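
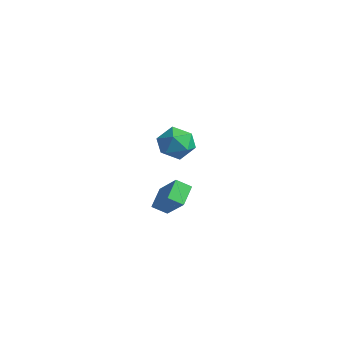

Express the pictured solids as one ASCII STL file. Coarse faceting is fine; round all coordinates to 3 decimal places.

solid 
facet normal -0.840 -0.192 0.507
outer loop
vertex -4.379 3.665 -0.574
vertex -3.896 2.664 -0.153
vertex -3.768 3.683 0.445
endloop
endfacet
facet normal -0.741 0.511 0.435
outer loop
vertex -4.379 3.665 -0.574
vertex -3.768 3.683 0.445
vertex -3.63 4.558 -0.347
endloop
endfacet
facet normal -0.706 0.658 -0.262
outer loop
vertex -4.379 3.665 -0.574
vertex -3.63 4.558 -0.347
vertex -3.673 4.08 -1.434
endloop
endfacet
facet normal -0.783 0.046 -0.620
outer loop
vertex -4.379 3.665 -0.574
vertex -3.673 4.08 -1.434
vertex -3.837 2.91 -1.314
endloop
endfacet
facet normal -0.866 -0.479 -0.145
outer loop
vertex -4.379 3.665 -0.574
vertex -3.837 2.91 -1.314
vertex -3.896 2.664 -0.153
endloop
endfacet
facet normal -0.111 0.676 0.728
outer loop
vertex -3.63 4.558 -0.347
vertex -3.768 3.683 0.445
vertex -2.683 4.11 0.214
endloop
endfacet
facet normal -0.271 -0.462 0.845
outer loop
vertex -3.768 3.683 0.445
vertex -3.896 2.664 -0.153
vertex -2.847 2.94 0.334
endloop
endfacet
facet normal -0.312 -0.926 -0.212
outer loop
vertex -3.896 2.664 -0.153
vertex -3.837 2.91 -1.314
vertex -2.89 2.462 -0.753
endloop
endfacet
facet normal -0.179 -0.075 -0.981
outer loop
vertex -3.837 2.91 -1.314
vertex -3.673 4.08 -1.434
vertex -2.752 3.337 -1.545
endloop
endfacet
facet normal -0.055 0.915 -0.400
outer loop
vertex -3.673 4.08 -1.434
vertex -3.63 4.558 -0.347
vertex -2.624 4.356 -0.947
endloop
endfacet
facet normal 0.783 -0.046 0.620
outer loop
vertex -2.141 3.355 -0.526
vertex -2.683 4.11 0.214
vertex -2.847 2.94 0.334
endloop
endfacet
facet normal 0.706 -0.658 0.262
outer loop
vertex -2.141 3.355 -0.526
vertex -2.847 2.94 0.334
vertex -2.89 2.462 -0.753
endloop
endfacet
facet normal 0.741 -0.511 -0.435
outer loop
vertex -2.141 3.355 -0.526
vertex -2.89 2.462 -0.753
vertex -2.752 3.337 -1.545
endloop
endfacet
facet normal 0.840 0.192 -0.507
outer loop
vertex -2.141 3.355 -0.526
vertex -2.752 3.337 -1.545
vertex -2.624 4.356 -0.947
endloop
endfacet
facet normal 0.866 0.479 0.145
outer loop
vertex -2.141 3.355 -0.526
vertex -2.624 4.356 -0.947
vertex -2.683 4.11 0.214
endloop
endfacet
facet normal 0.179 0.075 0.981
outer loop
vertex -2.847 2.94 0.334
vertex -2.683 4.11 0.214
vertex -3.768 3.683 0.445
endloop
endfacet
facet normal 0.055 -0.915 0.400
outer loop
vertex -2.89 2.462 -0.753
vertex -2.847 2.94 0.334
vertex -3.896 2.664 -0.153
endloop
endfacet
facet normal 0.111 -0.676 -0.728
outer loop
vertex -2.752 3.337 -1.545
vertex -2.89 2.462 -0.753
vertex -3.837 2.91 -1.314
endloop
endfacet
facet normal 0.271 0.462 -0.845
outer loop
vertex -2.624 4.356 -0.947
vertex -2.752 3.337 -1.545
vertex -3.673 4.08 -1.434
endloop
endfacet
facet normal 0.312 0.926 0.212
outer loop
vertex -2.683 4.11 0.214
vertex -2.624 4.356 -0.947
vertex -3.63 4.558 -0.347
endloop
endfacet
facet normal -0.573 -0.629 0.525
outer loop
vertex 3.193 -2.114 1.951
vertex 1.855 -2.018 0.606
vertex 3.738 -3.122 1.337
endloop
endfacet
facet normal 0.704 -0.050 0.708
outer loop
vertex 4.265 -2.542 0.854
vertex 3.193 -2.114 1.951
vertex 3.738 -3.122 1.337
endloop
endfacet
facet normal -0.573 -0.630 0.524
outer loop
vertex 3.738 -3.122 1.337
vertex 1.855 -2.018 0.606
vertex 2.4 -3.025 -0.009
endloop
endfacet
facet normal 0.419 -0.775 -0.473
outer loop
vertex 2.4 -3.025 -0.009
vertex 4.265 -2.542 0.854
vertex 3.738 -3.122 1.337
endloop
endfacet
facet normal -0.420 0.775 0.473
outer loop
vertex 3.193 -2.114 1.951
vertex 2.382 -1.438 0.123
vertex 1.855 -2.018 0.606
endloop
endfacet
facet normal 0.704 -0.051 0.708
outer loop
vertex 3.72 -1.535 1.469
vertex 3.193 -2.114 1.951
vertex 4.265 -2.542 0.854
endloop
endfacet
facet normal -0.419 0.775 0.473
outer loop
vertex 3.72 -1.535 1.469
vertex 2.382 -1.438 0.123
vertex 3.193 -2.114 1.951
endloop
endfacet
facet normal -0.705 0.051 -0.708
outer loop
vertex 1.855 -2.018 0.606
vertex 2.382 -1.438 0.123
vertex 2.4 -3.025 -0.009
endloop
endfacet
facet normal 0.419 -0.775 -0.473
outer loop
vertex 2.927 -2.446 -0.491
vertex 4.265 -2.542 0.854
vertex 2.4 -3.025 -0.009
endloop
endfacet
facet normal -0.704 0.051 -0.708
outer loop
vertex 2.4 -3.025 -0.009
vertex 2.382 -1.438 0.123
vertex 2.927 -2.446 -0.491
endloop
endfacet
facet normal 0.572 0.630 -0.525
outer loop
vertex 2.927 -2.446 -0.491
vertex 3.72 -1.535 1.469
vertex 4.265 -2.542 0.854
endloop
endfacet
facet normal 0.573 0.629 -0.525
outer loop
vertex 2.382 -1.438 0.123
vertex 3.72 -1.535 1.469
vertex 2.927 -2.446 -0.491
endloop
endfacet

endsolid


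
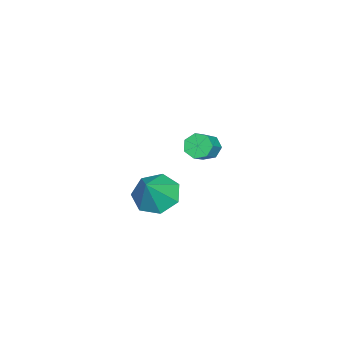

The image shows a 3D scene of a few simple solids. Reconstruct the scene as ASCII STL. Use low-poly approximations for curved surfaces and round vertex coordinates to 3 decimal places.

solid 
facet normal -0.628 0.044 -0.777
outer loop
vertex 3.709 1.639 -2.645
vertex 2.965 2.107 -2.017
vertex 3.734 2.576 -2.612
endloop
endfacet
facet normal 0.989 -0.021 -0.144
outer loop
vertex 3.709 1.639 -2.645
vertex 3.734 2.576 -2.612
vertex 3.995 2.033 -0.743
endloop
endfacet
facet normal -0.628 0.045 -0.777
outer loop
vertex 3.734 2.576 -2.612
vertex 2.965 2.107 -2.017
vertex 3.181 3.159 -2.131
endloop
endfacet
facet normal 0.756 0.649 0.083
outer loop
vertex 3.734 2.576 -2.612
vertex 3.181 3.159 -2.131
vertex 3.995 2.033 -0.743
endloop
endfacet
facet normal -0.628 0.045 -0.777
outer loop
vertex 3.181 3.159 -2.131
vertex 2.965 2.107 -2.017
vertex 2.464 2.95 -1.564
endloop
endfacet
facet normal 0.195 0.814 0.547
outer loop
vertex 3.181 3.159 -2.131
vertex 2.464 2.95 -1.564
vertex 3.995 2.033 -0.743
endloop
endfacet
facet normal -0.628 0.044 -0.777
outer loop
vertex 2.464 2.95 -1.564
vertex 2.965 2.107 -2.017
vertex 2.125 2.106 -1.338
endloop
endfacet
facet normal -0.272 0.349 0.897
outer loop
vertex 2.464 2.95 -1.564
vertex 2.125 2.106 -1.338
vertex 3.995 2.033 -0.743
endloop
endfacet
facet normal -0.628 0.044 -0.777
outer loop
vertex 2.125 2.106 -1.338
vertex 2.965 2.107 -2.017
vertex 2.418 1.262 -1.623
endloop
endfacet
facet normal -0.292 -0.396 0.871
outer loop
vertex 2.125 2.106 -1.338
vertex 2.418 1.262 -1.623
vertex 3.995 2.033 -0.743
endloop
endfacet
facet normal -0.628 0.044 -0.777
outer loop
vertex 2.418 1.262 -1.623
vertex 2.965 2.107 -2.017
vertex 3.123 1.055 -2.205
endloop
endfacet
facet normal 0.149 -0.861 0.487
outer loop
vertex 2.418 1.262 -1.623
vertex 3.123 1.055 -2.205
vertex 3.995 2.033 -0.743
endloop
endfacet
facet normal -0.628 0.045 -0.777
outer loop
vertex 3.123 1.055 -2.205
vertex 2.965 2.107 -2.017
vertex 3.709 1.639 -2.645
endloop
endfacet
facet normal 0.719 -0.694 0.036
outer loop
vertex 3.123 1.055 -2.205
vertex 3.709 1.639 -2.645
vertex 3.995 2.033 -0.743
endloop
endfacet
facet normal -0.811 0.093 -0.578
outer loop
vertex -2.357 2.409 -3.342
vertex -2.759 2.454 -2.771
vertex -2.446 2.97 -3.127
endloop
endfacet
facet normal 0.566 0.372 -0.736
outer loop
vertex -2.357 2.409 -3.342
vertex -2.446 2.97 -3.127
vertex -1.4 2.3 -2.661
endloop
endfacet
facet normal 0.566 0.373 -0.735
outer loop
vertex -1.4 2.3 -2.661
vertex -2.446 2.97 -3.127
vertex -1.489 2.861 -2.445
endloop
endfacet
facet normal 0.812 -0.093 0.577
outer loop
vertex -1.4 2.3 -2.661
vertex -1.489 2.861 -2.445
vertex -1.801 2.346 -2.089
endloop
endfacet
facet normal -0.811 0.093 -0.578
outer loop
vertex -2.446 2.97 -3.127
vertex -2.759 2.454 -2.771
vertex -2.771 3.143 -2.643
endloop
endfacet
facet normal 0.238 0.954 -0.181
outer loop
vertex -2.446 2.97 -3.127
vertex -2.771 3.143 -2.643
vertex -1.489 2.861 -2.445
endloop
endfacet
facet normal 0.238 0.954 -0.182
outer loop
vertex -1.489 2.861 -2.445
vertex -2.771 3.143 -2.643
vertex -1.814 3.034 -1.962
endloop
endfacet
facet normal 0.811 -0.091 0.578
outer loop
vertex -1.489 2.861 -2.445
vertex -1.814 3.034 -1.962
vertex -1.801 2.346 -2.089
endloop
endfacet
facet normal -0.811 0.093 -0.577
outer loop
vertex -2.771 3.143 -2.643
vertex -2.759 2.454 -2.771
vertex -3.086 2.797 -2.256
endloop
endfacet
facet normal -0.270 0.817 0.510
outer loop
vertex -2.771 3.143 -2.643
vertex -3.086 2.797 -2.256
vertex -1.814 3.034 -1.962
endloop
endfacet
facet normal -0.270 0.817 0.509
outer loop
vertex -1.814 3.034 -1.962
vertex -3.086 2.797 -2.256
vertex -2.129 2.688 -1.574
endloop
endfacet
facet normal 0.811 -0.091 0.577
outer loop
vertex -1.814 3.034 -1.962
vertex -2.129 2.688 -1.574
vertex -1.801 2.346 -2.089
endloop
endfacet
facet normal -0.811 0.093 -0.577
outer loop
vertex -3.086 2.797 -2.256
vertex -2.759 2.454 -2.771
vertex -3.155 2.193 -2.256
endloop
endfacet
facet normal -0.574 0.066 0.816
outer loop
vertex -3.086 2.797 -2.256
vertex -3.155 2.193 -2.256
vertex -2.129 2.688 -1.574
endloop
endfacet
facet normal -0.574 0.064 0.816
outer loop
vertex -2.129 2.688 -1.574
vertex -3.155 2.193 -2.256
vertex -2.198 2.085 -1.575
endloop
endfacet
facet normal 0.810 -0.094 0.578
outer loop
vertex -2.129 2.688 -1.574
vertex -2.198 2.085 -1.575
vertex -1.801 2.346 -2.089
endloop
endfacet
facet normal -0.811 0.092 -0.577
outer loop
vertex -3.155 2.193 -2.256
vertex -2.759 2.454 -2.771
vertex -2.925 1.786 -2.644
endloop
endfacet
facet normal -0.445 -0.737 0.509
outer loop
vertex -3.155 2.193 -2.256
vertex -2.925 1.786 -2.644
vertex -2.198 2.085 -1.575
endloop
endfacet
facet normal -0.446 -0.736 0.509
outer loop
vertex -2.198 2.085 -1.575
vertex -2.925 1.786 -2.644
vertex -1.968 1.678 -1.962
endloop
endfacet
facet normal 0.810 -0.093 0.579
outer loop
vertex -2.198 2.085 -1.575
vertex -1.968 1.678 -1.962
vertex -1.801 2.346 -2.089
endloop
endfacet
facet normal -0.811 0.092 -0.578
outer loop
vertex -2.925 1.786 -2.644
vertex -2.759 2.454 -2.771
vertex -2.57 1.882 -3.127
endloop
endfacet
facet normal 0.019 -0.983 -0.182
outer loop
vertex -2.925 1.786 -2.644
vertex -2.57 1.882 -3.127
vertex -1.968 1.678 -1.962
endloop
endfacet
facet normal 0.018 -0.983 -0.182
outer loop
vertex -1.968 1.678 -1.962
vertex -2.57 1.882 -3.127
vertex -1.613 1.774 -2.446
endloop
endfacet
facet normal 0.812 -0.093 0.577
outer loop
vertex -1.968 1.678 -1.962
vertex -1.613 1.774 -2.446
vertex -1.801 2.346 -2.089
endloop
endfacet
facet normal -0.811 0.092 -0.578
outer loop
vertex -2.57 1.882 -3.127
vertex -2.759 2.454 -2.771
vertex -2.357 2.409 -3.342
endloop
endfacet
facet normal 0.468 -0.489 -0.736
outer loop
vertex -2.57 1.882 -3.127
vertex -2.357 2.409 -3.342
vertex -1.613 1.774 -2.446
endloop
endfacet
facet normal 0.468 -0.490 -0.736
outer loop
vertex -1.613 1.774 -2.446
vertex -2.357 2.409 -3.342
vertex -1.4 2.3 -2.661
endloop
endfacet
facet normal 0.812 -0.093 0.577
outer loop
vertex -1.613 1.774 -2.446
vertex -1.4 2.3 -2.661
vertex -1.801 2.346 -2.089
endloop
endfacet

endsolid


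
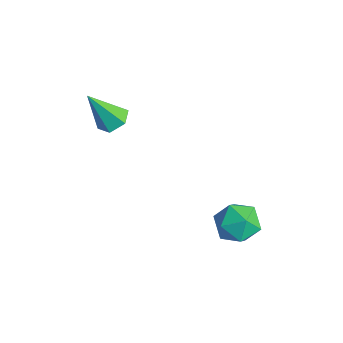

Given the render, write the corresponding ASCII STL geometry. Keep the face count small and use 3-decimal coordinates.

solid 
facet normal 0.206 0.461 -0.863
outer loop
vertex -1.281 -0.615 1.033
vertex -1.88 -0.129 1.15
vertex -1.171 0.054 1.417
endloop
endfacet
facet normal 0.855 -0.357 0.377
outer loop
vertex -1.281 -0.615 1.033
vertex -1.171 0.054 1.417
vertex -2.3 -1.071 2.91
endloop
endfacet
facet normal 0.206 0.462 -0.863
outer loop
vertex -1.171 0.054 1.417
vertex -1.88 -0.129 1.15
vertex -1.769 0.54 1.535
endloop
endfacet
facet normal 0.512 0.453 0.729
outer loop
vertex -1.171 0.054 1.417
vertex -1.769 0.54 1.535
vertex -2.3 -1.071 2.91
endloop
endfacet
facet normal 0.206 0.462 -0.862
outer loop
vertex -1.769 0.54 1.535
vertex -1.88 -0.129 1.15
vertex -2.479 0.357 1.267
endloop
endfacet
facet normal -0.407 0.667 0.624
outer loop
vertex -1.769 0.54 1.535
vertex -2.479 0.357 1.267
vertex -2.3 -1.071 2.91
endloop
endfacet
facet normal 0.206 0.461 -0.863
outer loop
vertex -2.479 0.357 1.267
vertex -1.88 -0.129 1.15
vertex -2.59 -0.312 0.883
endloop
endfacet
facet normal -0.984 0.068 0.166
outer loop
vertex -2.479 0.357 1.267
vertex -2.59 -0.312 0.883
vertex -2.3 -1.071 2.91
endloop
endfacet
facet normal 0.205 0.462 -0.863
outer loop
vertex -2.59 -0.312 0.883
vertex -1.88 -0.129 1.15
vertex -1.991 -0.798 0.765
endloop
endfacet
facet normal -0.641 -0.744 -0.187
outer loop
vertex -2.59 -0.312 0.883
vertex -1.991 -0.798 0.765
vertex -2.3 -1.071 2.91
endloop
endfacet
facet normal 0.206 0.462 -0.862
outer loop
vertex -1.991 -0.798 0.765
vertex -1.88 -0.129 1.15
vertex -1.281 -0.615 1.033
endloop
endfacet
facet normal 0.278 -0.957 -0.082
outer loop
vertex -1.991 -0.798 0.765
vertex -1.281 -0.615 1.033
vertex -2.3 -1.071 2.91
endloop
endfacet
facet normal -0.472 0.874 0.119
outer loop
vertex 3.187 3.671 -3.268
vertex 2.429 3.178 -2.652
vertex 3.324 3.598 -2.186
endloop
endfacet
facet normal 0.230 0.972 0.036
outer loop
vertex 3.187 3.671 -3.268
vertex 3.324 3.598 -2.186
vertex 4.169 3.423 -2.857
endloop
endfacet
facet normal 0.421 0.688 -0.591
outer loop
vertex 3.187 3.671 -3.268
vertex 4.169 3.423 -2.857
vertex 3.796 2.894 -3.739
endloop
endfacet
facet normal -0.164 0.414 -0.895
outer loop
vertex 3.187 3.671 -3.268
vertex 3.796 2.894 -3.739
vertex 2.721 2.743 -3.612
endloop
endfacet
facet normal -0.715 0.529 -0.457
outer loop
vertex 3.187 3.671 -3.268
vertex 2.721 2.743 -3.612
vertex 2.429 3.178 -2.652
endloop
endfacet
facet normal 0.566 0.612 0.553
outer loop
vertex 4.169 3.423 -2.857
vertex 3.324 3.598 -2.186
vertex 4.019 2.777 -1.988
endloop
endfacet
facet normal -0.570 0.452 0.686
outer loop
vertex 3.324 3.598 -2.186
vertex 2.429 3.178 -2.652
vertex 2.944 2.626 -1.861
endloop
endfacet
facet normal -0.964 -0.106 -0.245
outer loop
vertex 2.429 3.178 -2.652
vertex 2.721 2.743 -3.612
vertex 2.571 2.097 -2.743
endloop
endfacet
facet normal -0.072 -0.291 -0.954
outer loop
vertex 2.721 2.743 -3.612
vertex 3.796 2.894 -3.739
vertex 3.416 1.922 -3.414
endloop
endfacet
facet normal 0.874 0.154 -0.462
outer loop
vertex 3.796 2.894 -3.739
vertex 4.169 3.423 -2.857
vertex 4.311 2.342 -2.948
endloop
endfacet
facet normal 0.164 -0.414 0.895
outer loop
vertex 3.553 1.849 -2.332
vertex 4.019 2.777 -1.988
vertex 2.944 2.626 -1.861
endloop
endfacet
facet normal -0.421 -0.688 0.591
outer loop
vertex 3.553 1.849 -2.332
vertex 2.944 2.626 -1.861
vertex 2.571 2.097 -2.743
endloop
endfacet
facet normal -0.230 -0.972 -0.036
outer loop
vertex 3.553 1.849 -2.332
vertex 2.571 2.097 -2.743
vertex 3.416 1.922 -3.414
endloop
endfacet
facet normal 0.472 -0.874 -0.119
outer loop
vertex 3.553 1.849 -2.332
vertex 3.416 1.922 -3.414
vertex 4.311 2.342 -2.948
endloop
endfacet
facet normal 0.715 -0.529 0.457
outer loop
vertex 3.553 1.849 -2.332
vertex 4.311 2.342 -2.948
vertex 4.019 2.777 -1.988
endloop
endfacet
facet normal 0.072 0.291 0.954
outer loop
vertex 2.944 2.626 -1.861
vertex 4.019 2.777 -1.988
vertex 3.324 3.598 -2.186
endloop
endfacet
facet normal -0.874 -0.154 0.462
outer loop
vertex 2.571 2.097 -2.743
vertex 2.944 2.626 -1.861
vertex 2.429 3.178 -2.652
endloop
endfacet
facet normal -0.566 -0.612 -0.553
outer loop
vertex 3.416 1.922 -3.414
vertex 2.571 2.097 -2.743
vertex 2.721 2.743 -3.612
endloop
endfacet
facet normal 0.570 -0.452 -0.686
outer loop
vertex 4.311 2.342 -2.948
vertex 3.416 1.922 -3.414
vertex 3.796 2.894 -3.739
endloop
endfacet
facet normal 0.964 0.106 0.245
outer loop
vertex 4.019 2.777 -1.988
vertex 4.311 2.342 -2.948
vertex 4.169 3.423 -2.857
endloop
endfacet

endsolid


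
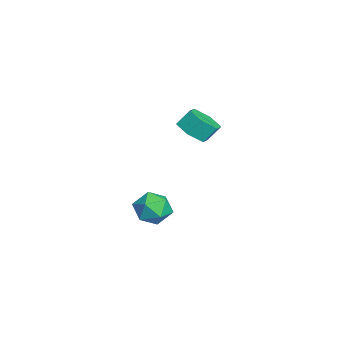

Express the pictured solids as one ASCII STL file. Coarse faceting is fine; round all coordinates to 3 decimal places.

solid 
facet normal 0.121 -0.609 -0.784
outer loop
vertex 1.619 1.307 2.648
vertex 0.873 0.793 2.932
vertex 0.747 1.527 2.343
endloop
endfacet
facet normal 0.377 0.758 -0.532
outer loop
vertex 1.619 1.307 2.648
vertex 0.747 1.527 2.343
vertex 1.494 1.941 3.463
endloop
endfacet
facet normal 0.377 0.758 -0.532
outer loop
vertex 1.494 1.941 3.463
vertex 0.747 1.527 2.343
vertex 0.621 2.161 3.158
endloop
endfacet
facet normal -0.120 0.609 0.784
outer loop
vertex 1.494 1.941 3.463
vertex 0.621 2.161 3.158
vertex 0.747 1.427 3.748
endloop
endfacet
facet normal 0.121 -0.609 -0.784
outer loop
vertex 0.747 1.527 2.343
vertex 0.873 0.793 2.932
vertex 0.001 1.013 2.627
endloop
endfacet
facet normal -0.606 0.579 -0.544
outer loop
vertex 0.747 1.527 2.343
vertex 0.001 1.013 2.627
vertex 0.621 2.161 3.158
endloop
endfacet
facet normal -0.606 0.579 -0.544
outer loop
vertex 0.621 2.161 3.158
vertex 0.001 1.013 2.627
vertex -0.125 1.647 3.442
endloop
endfacet
facet normal -0.121 0.609 0.784
outer loop
vertex 0.621 2.161 3.158
vertex -0.125 1.647 3.442
vertex 0.747 1.427 3.748
endloop
endfacet
facet normal 0.120 -0.609 -0.784
outer loop
vertex 0.001 1.013 2.627
vertex 0.873 0.793 2.932
vertex 0.126 0.279 3.217
endloop
endfacet
facet normal -0.984 -0.178 -0.013
outer loop
vertex 0.001 1.013 2.627
vertex 0.126 0.279 3.217
vertex -0.125 1.647 3.442
endloop
endfacet
facet normal -0.984 -0.179 -0.012
outer loop
vertex -0.125 1.647 3.442
vertex 0.126 0.279 3.217
vertex 0.001 0.913 4.032
endloop
endfacet
facet normal -0.121 0.609 0.784
outer loop
vertex -0.125 1.647 3.442
vertex 0.001 0.913 4.032
vertex 0.747 1.427 3.748
endloop
endfacet
facet normal 0.120 -0.609 -0.784
outer loop
vertex 0.126 0.279 3.217
vertex 0.873 0.793 2.932
vertex 0.999 0.059 3.522
endloop
endfacet
facet normal -0.377 -0.758 0.532
outer loop
vertex 0.126 0.279 3.217
vertex 0.999 0.059 3.522
vertex 0.001 0.913 4.032
endloop
endfacet
facet normal -0.377 -0.758 0.532
outer loop
vertex 0.001 0.913 4.032
vertex 0.999 0.059 3.522
vertex 0.873 0.693 4.337
endloop
endfacet
facet normal -0.121 0.609 0.784
outer loop
vertex 0.001 0.913 4.032
vertex 0.873 0.693 4.337
vertex 0.747 1.427 3.748
endloop
endfacet
facet normal 0.121 -0.609 -0.784
outer loop
vertex 0.999 0.059 3.522
vertex 0.873 0.793 2.932
vertex 1.745 0.573 3.238
endloop
endfacet
facet normal 0.606 -0.579 0.544
outer loop
vertex 0.999 0.059 3.522
vertex 1.745 0.573 3.238
vertex 0.873 0.693 4.337
endloop
endfacet
facet normal 0.606 -0.579 0.544
outer loop
vertex 0.873 0.693 4.337
vertex 1.745 0.573 3.238
vertex 1.619 1.207 4.053
endloop
endfacet
facet normal -0.121 0.609 0.784
outer loop
vertex 0.873 0.693 4.337
vertex 1.619 1.207 4.053
vertex 0.747 1.427 3.748
endloop
endfacet
facet normal 0.121 -0.609 -0.784
outer loop
vertex 1.745 0.573 3.238
vertex 0.873 0.793 2.932
vertex 1.619 1.307 2.648
endloop
endfacet
facet normal 0.984 0.179 0.013
outer loop
vertex 1.745 0.573 3.238
vertex 1.619 1.307 2.648
vertex 1.619 1.207 4.053
endloop
endfacet
facet normal 0.984 0.178 0.013
outer loop
vertex 1.619 1.207 4.053
vertex 1.619 1.307 2.648
vertex 1.494 1.941 3.463
endloop
endfacet
facet normal -0.120 0.609 0.784
outer loop
vertex 1.619 1.207 4.053
vertex 1.494 1.941 3.463
vertex 0.747 1.427 3.748
endloop
endfacet
facet normal 0.279 0.023 0.960
outer loop
vertex 0.438 -0.428 -1.897
vertex -0.181 -1.28 -1.697
vertex 0.841 -1.417 -1.991
endloop
endfacet
facet normal 0.797 0.274 0.538
outer loop
vertex 0.438 -0.428 -1.897
vertex 0.841 -1.417 -1.991
vertex 1.079 -0.67 -2.723
endloop
endfacet
facet normal 0.535 0.827 0.173
outer loop
vertex 0.438 -0.428 -1.897
vertex 1.079 -0.67 -2.723
vertex 0.204 -0.071 -2.881
endloop
endfacet
facet normal -0.145 0.919 0.368
outer loop
vertex 0.438 -0.428 -1.897
vertex 0.204 -0.071 -2.881
vertex -0.575 -0.448 -2.247
endloop
endfacet
facet normal -0.304 0.421 0.855
outer loop
vertex 0.438 -0.428 -1.897
vertex -0.575 -0.448 -2.247
vertex -0.181 -1.28 -1.697
endloop
endfacet
facet normal 0.968 -0.239 0.071
outer loop
vertex 1.079 -0.67 -2.723
vertex 0.841 -1.417 -1.991
vertex 0.855 -1.672 -3.033
endloop
endfacet
facet normal 0.130 -0.644 0.754
outer loop
vertex 0.841 -1.417 -1.991
vertex -0.181 -1.28 -1.697
vertex 0.076 -2.049 -2.399
endloop
endfacet
facet normal -0.812 0.001 0.583
outer loop
vertex -0.181 -1.28 -1.697
vertex -0.575 -0.448 -2.247
vertex -0.799 -1.45 -2.557
endloop
endfacet
facet normal -0.556 0.805 -0.205
outer loop
vertex -0.575 -0.448 -2.247
vertex 0.204 -0.071 -2.881
vertex -0.561 -0.703 -3.289
endloop
endfacet
facet normal 0.544 0.658 -0.521
outer loop
vertex 0.204 -0.071 -2.881
vertex 1.079 -0.67 -2.723
vertex 0.461 -0.84 -3.583
endloop
endfacet
facet normal 0.145 -0.919 -0.368
outer loop
vertex -0.158 -1.692 -3.383
vertex 0.855 -1.672 -3.033
vertex 0.076 -2.049 -2.399
endloop
endfacet
facet normal -0.535 -0.827 -0.173
outer loop
vertex -0.158 -1.692 -3.383
vertex 0.076 -2.049 -2.399
vertex -0.799 -1.45 -2.557
endloop
endfacet
facet normal -0.797 -0.274 -0.538
outer loop
vertex -0.158 -1.692 -3.383
vertex -0.799 -1.45 -2.557
vertex -0.561 -0.703 -3.289
endloop
endfacet
facet normal -0.279 -0.023 -0.960
outer loop
vertex -0.158 -1.692 -3.383
vertex -0.561 -0.703 -3.289
vertex 0.461 -0.84 -3.583
endloop
endfacet
facet normal 0.304 -0.421 -0.855
outer loop
vertex -0.158 -1.692 -3.383
vertex 0.461 -0.84 -3.583
vertex 0.855 -1.672 -3.033
endloop
endfacet
facet normal 0.556 -0.805 0.205
outer loop
vertex 0.076 -2.049 -2.399
vertex 0.855 -1.672 -3.033
vertex 0.841 -1.417 -1.991
endloop
endfacet
facet normal -0.544 -0.658 0.521
outer loop
vertex -0.799 -1.45 -2.557
vertex 0.076 -2.049 -2.399
vertex -0.181 -1.28 -1.697
endloop
endfacet
facet normal -0.968 0.239 -0.071
outer loop
vertex -0.561 -0.703 -3.289
vertex -0.799 -1.45 -2.557
vertex -0.575 -0.448 -2.247
endloop
endfacet
facet normal -0.130 0.644 -0.754
outer loop
vertex 0.461 -0.84 -3.583
vertex -0.561 -0.703 -3.289
vertex 0.204 -0.071 -2.881
endloop
endfacet
facet normal 0.812 -0.001 -0.583
outer loop
vertex 0.855 -1.672 -3.033
vertex 0.461 -0.84 -3.583
vertex 1.079 -0.67 -2.723
endloop
endfacet

endsolid


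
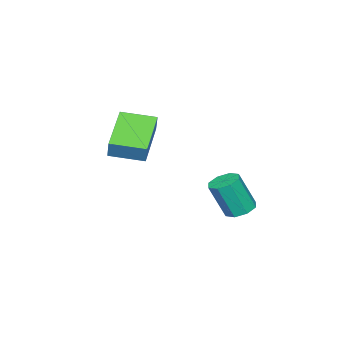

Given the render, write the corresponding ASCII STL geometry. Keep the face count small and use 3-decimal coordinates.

solid 
facet normal -0.221 0.331 -0.917
outer loop
vertex 3.036 2.661 -3.301
vertex 2.552 2.973 -3.072
vertex 3.15 3.103 -3.169
endloop
endfacet
facet normal 0.945 -0.159 -0.284
outer loop
vertex 3.036 2.661 -3.301
vertex 3.15 3.103 -3.169
vertex 3.373 2.155 -1.897
endloop
endfacet
facet normal 0.945 -0.159 -0.284
outer loop
vertex 3.373 2.155 -1.897
vertex 3.15 3.103 -3.169
vertex 3.487 2.596 -1.765
endloop
endfacet
facet normal 0.220 -0.331 0.917
outer loop
vertex 3.373 2.155 -1.897
vertex 3.487 2.596 -1.765
vertex 2.888 2.467 -1.668
endloop
endfacet
facet normal -0.221 0.332 -0.917
outer loop
vertex 3.15 3.103 -3.169
vertex 2.552 2.973 -3.072
vertex 2.914 3.468 -2.98
endloop
endfacet
facet normal 0.839 0.545 -0.005
outer loop
vertex 3.15 3.103 -3.169
vertex 2.914 3.468 -2.98
vertex 3.487 2.596 -1.765
endloop
endfacet
facet normal 0.838 0.545 -0.004
outer loop
vertex 3.487 2.596 -1.765
vertex 2.914 3.468 -2.98
vertex 3.25 2.962 -1.576
endloop
endfacet
facet normal 0.220 -0.331 0.918
outer loop
vertex 3.487 2.596 -1.765
vertex 3.25 2.962 -1.576
vertex 2.888 2.467 -1.668
endloop
endfacet
facet normal -0.220 0.331 -0.918
outer loop
vertex 2.914 3.468 -2.98
vertex 2.552 2.973 -3.072
vertex 2.465 3.544 -2.845
endloop
endfacet
facet normal 0.241 0.930 0.278
outer loop
vertex 2.914 3.468 -2.98
vertex 2.465 3.544 -2.845
vertex 3.25 2.962 -1.576
endloop
endfacet
facet normal 0.240 0.930 0.278
outer loop
vertex 3.25 2.962 -1.576
vertex 2.465 3.544 -2.845
vertex 2.802 3.037 -1.441
endloop
endfacet
facet normal 0.221 -0.332 0.917
outer loop
vertex 3.25 2.962 -1.576
vertex 2.802 3.037 -1.441
vertex 2.888 2.467 -1.668
endloop
endfacet
facet normal -0.220 0.331 -0.918
outer loop
vertex 2.465 3.544 -2.845
vertex 2.552 2.973 -3.072
vertex 2.067 3.285 -2.843
endloop
endfacet
facet normal -0.499 0.770 0.398
outer loop
vertex 2.465 3.544 -2.845
vertex 2.067 3.285 -2.843
vertex 2.802 3.037 -1.441
endloop
endfacet
facet normal -0.498 0.771 0.397
outer loop
vertex 2.802 3.037 -1.441
vertex 2.067 3.285 -2.843
vertex 2.404 2.779 -1.439
endloop
endfacet
facet normal 0.220 -0.332 0.917
outer loop
vertex 2.802 3.037 -1.441
vertex 2.404 2.779 -1.439
vertex 2.888 2.467 -1.668
endloop
endfacet
facet normal -0.220 0.331 -0.917
outer loop
vertex 2.067 3.285 -2.843
vertex 2.552 2.973 -3.072
vertex 1.953 2.844 -2.975
endloop
endfacet
facet normal -0.945 0.159 0.284
outer loop
vertex 2.067 3.285 -2.843
vertex 1.953 2.844 -2.975
vertex 2.404 2.779 -1.439
endloop
endfacet
facet normal -0.945 0.159 0.284
outer loop
vertex 2.404 2.779 -1.439
vertex 1.953 2.844 -2.975
vertex 2.29 2.337 -1.571
endloop
endfacet
facet normal 0.221 -0.331 0.917
outer loop
vertex 2.404 2.779 -1.439
vertex 2.29 2.337 -1.571
vertex 2.888 2.467 -1.668
endloop
endfacet
facet normal -0.220 0.331 -0.918
outer loop
vertex 1.953 2.844 -2.975
vertex 2.552 2.973 -3.072
vertex 2.19 2.478 -3.164
endloop
endfacet
facet normal -0.838 -0.545 0.004
outer loop
vertex 1.953 2.844 -2.975
vertex 2.19 2.478 -3.164
vertex 2.29 2.337 -1.571
endloop
endfacet
facet normal -0.839 -0.545 0.004
outer loop
vertex 2.29 2.337 -1.571
vertex 2.19 2.478 -3.164
vertex 2.526 1.972 -1.76
endloop
endfacet
facet normal 0.221 -0.332 0.917
outer loop
vertex 2.29 2.337 -1.571
vertex 2.526 1.972 -1.76
vertex 2.888 2.467 -1.668
endloop
endfacet
facet normal -0.221 0.332 -0.917
outer loop
vertex 2.19 2.478 -3.164
vertex 2.552 2.973 -3.072
vertex 2.638 2.403 -3.299
endloop
endfacet
facet normal -0.239 -0.930 -0.278
outer loop
vertex 2.19 2.478 -3.164
vertex 2.638 2.403 -3.299
vertex 2.526 1.972 -1.76
endloop
endfacet
facet normal -0.241 -0.930 -0.278
outer loop
vertex 2.526 1.972 -1.76
vertex 2.638 2.403 -3.299
vertex 2.975 1.896 -1.895
endloop
endfacet
facet normal 0.220 -0.331 0.918
outer loop
vertex 2.526 1.972 -1.76
vertex 2.975 1.896 -1.895
vertex 2.888 2.467 -1.668
endloop
endfacet
facet normal -0.220 0.332 -0.917
outer loop
vertex 2.638 2.403 -3.299
vertex 2.552 2.973 -3.072
vertex 3.036 2.661 -3.301
endloop
endfacet
facet normal 0.498 -0.771 -0.398
outer loop
vertex 2.638 2.403 -3.299
vertex 3.036 2.661 -3.301
vertex 2.975 1.896 -1.895
endloop
endfacet
facet normal 0.499 -0.770 -0.397
outer loop
vertex 2.975 1.896 -1.895
vertex 3.036 2.661 -3.301
vertex 3.373 2.155 -1.897
endloop
endfacet
facet normal 0.220 -0.331 0.918
outer loop
vertex 2.975 1.896 -1.895
vertex 3.373 2.155 -1.897
vertex 2.888 2.467 -1.668
endloop
endfacet
facet normal -0.853 -0.363 0.374
outer loop
vertex 2.629 -2.141 0.431
vertex 2.025 -0.914 0.245
vertex 2.397 -2.37 -0.321
endloop
endfacet
facet normal 0.438 -0.889 0.135
outer loop
vertex 4.095 -1.646 -1.065
vertex 2.629 -2.141 0.431
vertex 2.397 -2.37 -0.321
endloop
endfacet
facet normal -0.854 -0.363 0.373
outer loop
vertex 2.397 -2.37 -0.321
vertex 2.025 -0.914 0.245
vertex 1.793 -1.143 -0.508
endloop
endfacet
facet normal -0.283 -0.279 -0.918
outer loop
vertex 1.793 -1.143 -0.508
vertex 4.095 -1.646 -1.065
vertex 2.397 -2.37 -0.321
endloop
endfacet
facet normal 0.283 0.279 0.918
outer loop
vertex 2.629 -2.141 0.431
vertex 3.723 -0.19 -0.499
vertex 2.025 -0.914 0.245
endloop
endfacet
facet normal 0.438 -0.889 0.135
outer loop
vertex 4.327 -1.417 -0.312
vertex 2.629 -2.141 0.431
vertex 4.095 -1.646 -1.065
endloop
endfacet
facet normal 0.283 0.279 0.918
outer loop
vertex 4.327 -1.417 -0.312
vertex 3.723 -0.19 -0.499
vertex 2.629 -2.141 0.431
endloop
endfacet
facet normal -0.438 0.889 -0.135
outer loop
vertex 2.025 -0.914 0.245
vertex 3.723 -0.19 -0.499
vertex 1.793 -1.143 -0.508
endloop
endfacet
facet normal -0.283 -0.278 -0.918
outer loop
vertex 3.491 -0.419 -1.251
vertex 4.095 -1.646 -1.065
vertex 1.793 -1.143 -0.508
endloop
endfacet
facet normal -0.438 0.889 -0.135
outer loop
vertex 1.793 -1.143 -0.508
vertex 3.723 -0.19 -0.499
vertex 3.491 -0.419 -1.251
endloop
endfacet
facet normal 0.853 0.363 -0.373
outer loop
vertex 3.491 -0.419 -1.251
vertex 4.327 -1.417 -0.312
vertex 4.095 -1.646 -1.065
endloop
endfacet
facet normal 0.853 0.363 -0.374
outer loop
vertex 3.723 -0.19 -0.499
vertex 4.327 -1.417 -0.312
vertex 3.491 -0.419 -1.251
endloop
endfacet

endsolid


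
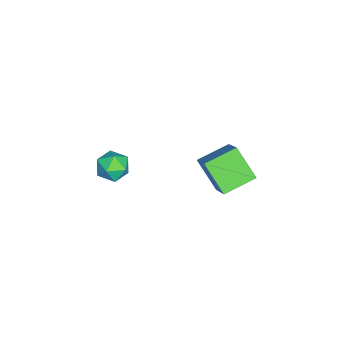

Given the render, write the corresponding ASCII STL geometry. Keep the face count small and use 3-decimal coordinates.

solid 
facet normal -0.608 0.746 0.273
outer loop
vertex 1.174 2.522 2.224
vertex 2.34 3.052 3.373
vertex 1.803 3.42 1.171
endloop
endfacet
facet normal -0.678 -0.308 -0.668
outer loop
vertex 2.66 2.368 0.787
vertex 1.174 2.522 2.224
vertex 1.803 3.42 1.171
endloop
endfacet
facet normal -0.608 0.746 0.273
outer loop
vertex 1.803 3.42 1.171
vertex 2.34 3.052 3.373
vertex 2.969 3.95 2.32
endloop
endfacet
facet normal 0.414 0.590 -0.693
outer loop
vertex 2.969 3.95 2.32
vertex 2.66 2.368 0.787
vertex 1.803 3.42 1.171
endloop
endfacet
facet normal -0.414 -0.590 0.693
outer loop
vertex 1.174 2.522 2.224
vertex 3.197 2.0 2.989
vertex 2.34 3.052 3.373
endloop
endfacet
facet normal -0.678 -0.308 -0.668
outer loop
vertex 2.031 1.47 1.84
vertex 1.174 2.522 2.224
vertex 2.66 2.368 0.787
endloop
endfacet
facet normal -0.414 -0.590 0.693
outer loop
vertex 2.031 1.47 1.84
vertex 3.197 2.0 2.989
vertex 1.174 2.522 2.224
endloop
endfacet
facet normal 0.678 0.308 0.668
outer loop
vertex 2.34 3.052 3.373
vertex 3.197 2.0 2.989
vertex 2.969 3.95 2.32
endloop
endfacet
facet normal 0.414 0.590 -0.693
outer loop
vertex 3.826 2.898 1.936
vertex 2.66 2.368 0.787
vertex 2.969 3.95 2.32
endloop
endfacet
facet normal 0.678 0.308 0.668
outer loop
vertex 2.969 3.95 2.32
vertex 3.197 2.0 2.989
vertex 3.826 2.898 1.936
endloop
endfacet
facet normal 0.608 -0.746 -0.273
outer loop
vertex 3.826 2.898 1.936
vertex 2.031 1.47 1.84
vertex 2.66 2.368 0.787
endloop
endfacet
facet normal 0.608 -0.746 -0.273
outer loop
vertex 3.197 2.0 2.989
vertex 2.031 1.47 1.84
vertex 3.826 2.898 1.936
endloop
endfacet
facet normal -0.963 0.199 0.183
outer loop
vertex 1.55 -1.744 0.458
vertex 1.616 -2.057 1.145
vertex 1.751 -1.318 1.051
endloop
endfacet
facet normal -0.682 0.683 -0.260
outer loop
vertex 1.55 -1.744 0.458
vertex 1.751 -1.318 1.051
vertex 2.097 -1.226 0.384
endloop
endfacet
facet normal -0.435 0.340 -0.834
outer loop
vertex 1.55 -1.744 0.458
vertex 2.097 -1.226 0.384
vertex 2.176 -1.908 0.065
endloop
endfacet
facet normal -0.562 -0.358 -0.746
outer loop
vertex 1.55 -1.744 0.458
vertex 2.176 -1.908 0.065
vertex 1.879 -2.421 0.535
endloop
endfacet
facet normal -0.888 -0.445 -0.117
outer loop
vertex 1.55 -1.744 0.458
vertex 1.879 -2.421 0.535
vertex 1.616 -2.057 1.145
endloop
endfacet
facet normal -0.128 0.989 0.070
outer loop
vertex 2.097 -1.226 0.384
vertex 1.751 -1.318 1.051
vertex 2.501 -1.219 1.025
endloop
endfacet
facet normal -0.582 0.206 0.786
outer loop
vertex 1.751 -1.318 1.051
vertex 1.616 -2.057 1.145
vertex 2.204 -1.732 1.495
endloop
endfacet
facet normal -0.461 -0.835 0.300
outer loop
vertex 1.616 -2.057 1.145
vertex 1.879 -2.421 0.535
vertex 2.283 -2.414 1.176
endloop
endfacet
facet normal 0.067 -0.695 -0.716
outer loop
vertex 1.879 -2.421 0.535
vertex 2.176 -1.908 0.065
vertex 2.629 -2.322 0.509
endloop
endfacet
facet normal 0.272 0.433 -0.859
outer loop
vertex 2.176 -1.908 0.065
vertex 2.097 -1.226 0.384
vertex 2.764 -1.583 0.415
endloop
endfacet
facet normal 0.562 0.358 0.746
outer loop
vertex 2.83 -1.896 1.102
vertex 2.501 -1.219 1.025
vertex 2.204 -1.732 1.495
endloop
endfacet
facet normal 0.435 -0.340 0.834
outer loop
vertex 2.83 -1.896 1.102
vertex 2.204 -1.732 1.495
vertex 2.283 -2.414 1.176
endloop
endfacet
facet normal 0.682 -0.683 0.260
outer loop
vertex 2.83 -1.896 1.102
vertex 2.283 -2.414 1.176
vertex 2.629 -2.322 0.509
endloop
endfacet
facet normal 0.963 -0.199 -0.183
outer loop
vertex 2.83 -1.896 1.102
vertex 2.629 -2.322 0.509
vertex 2.764 -1.583 0.415
endloop
endfacet
facet normal 0.888 0.445 0.117
outer loop
vertex 2.83 -1.896 1.102
vertex 2.764 -1.583 0.415
vertex 2.501 -1.219 1.025
endloop
endfacet
facet normal -0.067 0.695 0.716
outer loop
vertex 2.204 -1.732 1.495
vertex 2.501 -1.219 1.025
vertex 1.751 -1.318 1.051
endloop
endfacet
facet normal -0.272 -0.433 0.859
outer loop
vertex 2.283 -2.414 1.176
vertex 2.204 -1.732 1.495
vertex 1.616 -2.057 1.145
endloop
endfacet
facet normal 0.128 -0.989 -0.070
outer loop
vertex 2.629 -2.322 0.509
vertex 2.283 -2.414 1.176
vertex 1.879 -2.421 0.535
endloop
endfacet
facet normal 0.582 -0.206 -0.786
outer loop
vertex 2.764 -1.583 0.415
vertex 2.629 -2.322 0.509
vertex 2.176 -1.908 0.065
endloop
endfacet
facet normal 0.461 0.835 -0.300
outer loop
vertex 2.501 -1.219 1.025
vertex 2.764 -1.583 0.415
vertex 2.097 -1.226 0.384
endloop
endfacet

endsolid


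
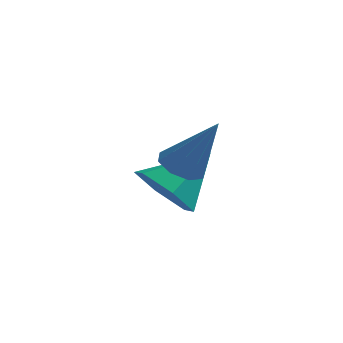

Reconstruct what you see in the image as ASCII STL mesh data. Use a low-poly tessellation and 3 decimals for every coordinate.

solid 
facet normal -0.538 0.049 -0.841
outer loop
vertex 2.439 0.247 2.584
vertex 2.039 -0.197 2.814
vertex 2.066 0.442 2.834
endloop
endfacet
facet normal 0.514 0.852 0.102
outer loop
vertex 2.439 0.247 2.584
vertex 2.066 0.442 2.834
vertex 2.981 -0.283 4.286
endloop
endfacet
facet normal -0.538 0.049 -0.842
outer loop
vertex 2.066 0.442 2.834
vertex 2.039 -0.197 2.814
vertex 1.677 0.262 3.072
endloop
endfacet
facet normal -0.098 0.864 0.493
outer loop
vertex 2.066 0.442 2.834
vertex 1.677 0.262 3.072
vertex 2.981 -0.283 4.286
endloop
endfacet
facet normal -0.537 0.049 -0.842
outer loop
vertex 1.677 0.262 3.072
vertex 2.039 -0.197 2.814
vertex 1.501 -0.186 3.158
endloop
endfacet
facet normal -0.550 0.361 0.753
outer loop
vertex 1.677 0.262 3.072
vertex 1.501 -0.186 3.158
vertex 2.981 -0.283 4.286
endloop
endfacet
facet normal -0.537 0.049 -0.842
outer loop
vertex 1.501 -0.186 3.158
vertex 2.039 -0.197 2.814
vertex 1.64 -0.641 3.043
endloop
endfacet
facet normal -0.580 -0.362 0.730
outer loop
vertex 1.501 -0.186 3.158
vertex 1.64 -0.641 3.043
vertex 2.981 -0.283 4.286
endloop
endfacet
facet normal -0.538 0.049 -0.841
outer loop
vertex 1.64 -0.641 3.043
vertex 2.039 -0.197 2.814
vertex 2.013 -0.837 2.793
endloop
endfacet
facet normal -0.170 -0.883 0.438
outer loop
vertex 1.64 -0.641 3.043
vertex 2.013 -0.837 2.793
vertex 2.981 -0.283 4.286
endloop
endfacet
facet normal -0.538 0.049 -0.842
outer loop
vertex 2.013 -0.837 2.793
vertex 2.039 -0.197 2.814
vertex 2.402 -0.657 2.555
endloop
endfacet
facet normal 0.442 -0.896 0.046
outer loop
vertex 2.013 -0.837 2.793
vertex 2.402 -0.657 2.555
vertex 2.981 -0.283 4.286
endloop
endfacet
facet normal -0.538 0.050 -0.842
outer loop
vertex 2.402 -0.657 2.555
vertex 2.039 -0.197 2.814
vertex 2.578 -0.209 2.469
endloop
endfacet
facet normal 0.894 -0.393 -0.214
outer loop
vertex 2.402 -0.657 2.555
vertex 2.578 -0.209 2.469
vertex 2.981 -0.283 4.286
endloop
endfacet
facet normal -0.538 0.048 -0.842
outer loop
vertex 2.578 -0.209 2.469
vertex 2.039 -0.197 2.814
vertex 2.439 0.247 2.584
endloop
endfacet
facet normal 0.924 0.330 -0.192
outer loop
vertex 2.578 -0.209 2.469
vertex 2.439 0.247 2.584
vertex 2.981 -0.283 4.286
endloop
endfacet
facet normal -0.498 -0.585 -0.640
outer loop
vertex 1.314 1.133 1.356
vertex 0.759 1.944 1.046
vertex 1.643 1.713 0.57
endloop
endfacet
facet normal 0.945 -0.251 0.210
outer loop
vertex 1.314 1.133 1.356
vertex 1.643 1.713 0.57
vertex 1.621 2.956 2.154
endloop
endfacet
facet normal -0.498 -0.585 -0.641
outer loop
vertex 1.643 1.713 0.57
vertex 0.759 1.944 1.046
vertex 1.088 2.524 0.261
endloop
endfacet
facet normal 0.832 0.442 -0.335
outer loop
vertex 1.643 1.713 0.57
vertex 1.088 2.524 0.261
vertex 1.621 2.956 2.154
endloop
endfacet
facet normal -0.498 -0.584 -0.641
outer loop
vertex 1.088 2.524 0.261
vertex 0.759 1.944 1.046
vertex 0.205 2.755 0.737
endloop
endfacet
facet normal 0.116 0.961 -0.252
outer loop
vertex 1.088 2.524 0.261
vertex 0.205 2.755 0.737
vertex 1.621 2.956 2.154
endloop
endfacet
facet normal -0.499 -0.585 -0.640
outer loop
vertex 0.205 2.755 0.737
vertex 0.759 1.944 1.046
vertex -0.124 2.176 1.522
endloop
endfacet
facet normal -0.488 0.787 0.376
outer loop
vertex 0.205 2.755 0.737
vertex -0.124 2.176 1.522
vertex 1.621 2.956 2.154
endloop
endfacet
facet normal -0.499 -0.585 -0.640
outer loop
vertex -0.124 2.176 1.522
vertex 0.759 1.944 1.046
vertex 0.43 1.365 1.832
endloop
endfacet
facet normal -0.376 0.095 0.922
outer loop
vertex -0.124 2.176 1.522
vertex 0.43 1.365 1.832
vertex 1.621 2.956 2.154
endloop
endfacet
facet normal -0.498 -0.585 -0.640
outer loop
vertex 0.43 1.365 1.832
vertex 0.759 1.944 1.046
vertex 1.314 1.133 1.356
endloop
endfacet
facet normal 0.340 -0.425 0.839
outer loop
vertex 0.43 1.365 1.832
vertex 1.314 1.133 1.356
vertex 1.621 2.956 2.154
endloop
endfacet

endsolid


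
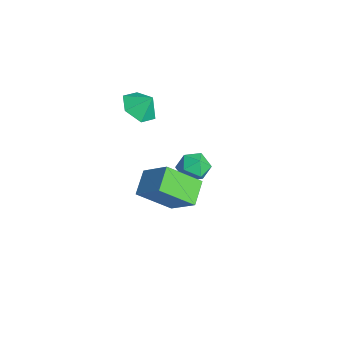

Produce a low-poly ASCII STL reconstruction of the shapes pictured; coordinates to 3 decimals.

solid 
facet normal -0.853 0.512 0.102
outer loop
vertex -3.483 0.443 -3.603
vertex -3.904 -0.343 -3.177
vertex -3.435 0.327 -2.622
endloop
endfacet
facet normal -0.289 0.949 0.126
outer loop
vertex -3.483 0.443 -3.603
vertex -3.435 0.327 -2.622
vertex -2.64 0.636 -3.123
endloop
endfacet
facet normal 0.075 0.872 -0.483
outer loop
vertex -3.483 0.443 -3.603
vertex -2.64 0.636 -3.123
vertex -2.618 0.156 -3.986
endloop
endfacet
facet normal -0.262 0.388 -0.883
outer loop
vertex -3.483 0.443 -3.603
vertex -2.618 0.156 -3.986
vertex -3.399 -0.449 -4.02
endloop
endfacet
facet normal -0.837 0.165 -0.522
outer loop
vertex -3.483 0.443 -3.603
vertex -3.399 -0.449 -4.02
vertex -3.904 -0.343 -3.177
endloop
endfacet
facet normal 0.131 0.738 0.663
outer loop
vertex -2.64 0.636 -3.123
vertex -3.435 0.327 -2.622
vertex -2.541 -0.031 -2.4
endloop
endfacet
facet normal -0.781 0.030 0.624
outer loop
vertex -3.435 0.327 -2.622
vertex -3.904 -0.343 -3.177
vertex -3.322 -0.636 -2.434
endloop
endfacet
facet normal -0.755 -0.530 -0.386
outer loop
vertex -3.904 -0.343 -3.177
vertex -3.399 -0.449 -4.02
vertex -3.3 -1.116 -3.297
endloop
endfacet
facet normal 0.173 -0.169 -0.970
outer loop
vertex -3.399 -0.449 -4.02
vertex -2.618 0.156 -3.986
vertex -2.505 -0.807 -3.798
endloop
endfacet
facet normal 0.721 0.613 -0.323
outer loop
vertex -2.618 0.156 -3.986
vertex -2.64 0.636 -3.123
vertex -2.036 -0.137 -3.243
endloop
endfacet
facet normal 0.262 -0.388 0.883
outer loop
vertex -2.457 -0.923 -2.817
vertex -2.541 -0.031 -2.4
vertex -3.322 -0.636 -2.434
endloop
endfacet
facet normal -0.075 -0.872 0.483
outer loop
vertex -2.457 -0.923 -2.817
vertex -3.322 -0.636 -2.434
vertex -3.3 -1.116 -3.297
endloop
endfacet
facet normal 0.289 -0.949 -0.126
outer loop
vertex -2.457 -0.923 -2.817
vertex -3.3 -1.116 -3.297
vertex -2.505 -0.807 -3.798
endloop
endfacet
facet normal 0.853 -0.512 -0.102
outer loop
vertex -2.457 -0.923 -2.817
vertex -2.505 -0.807 -3.798
vertex -2.036 -0.137 -3.243
endloop
endfacet
facet normal 0.837 -0.165 0.522
outer loop
vertex -2.457 -0.923 -2.817
vertex -2.036 -0.137 -3.243
vertex -2.541 -0.031 -2.4
endloop
endfacet
facet normal -0.173 0.169 0.970
outer loop
vertex -3.322 -0.636 -2.434
vertex -2.541 -0.031 -2.4
vertex -3.435 0.327 -2.622
endloop
endfacet
facet normal -0.721 -0.613 0.323
outer loop
vertex -3.3 -1.116 -3.297
vertex -3.322 -0.636 -2.434
vertex -3.904 -0.343 -3.177
endloop
endfacet
facet normal -0.131 -0.738 -0.663
outer loop
vertex -2.505 -0.807 -3.798
vertex -3.3 -1.116 -3.297
vertex -3.399 -0.449 -4.02
endloop
endfacet
facet normal 0.781 -0.030 -0.624
outer loop
vertex -2.036 -0.137 -3.243
vertex -2.505 -0.807 -3.798
vertex -2.618 0.156 -3.986
endloop
endfacet
facet normal 0.755 0.530 0.386
outer loop
vertex -2.541 -0.031 -2.4
vertex -2.036 -0.137 -3.243
vertex -2.64 0.636 -3.123
endloop
endfacet
facet normal -0.337 -0.518 -0.786
outer loop
vertex -1.515 -2.679 2.477
vertex -2.002 -3.356 3.132
vertex -2.513 -2.495 2.783
endloop
endfacet
facet normal 0.201 0.977 0.067
outer loop
vertex -1.515 -2.679 2.477
vertex -2.513 -2.495 2.783
vertex -1.618 -2.764 4.028
endloop
endfacet
facet normal -0.337 -0.518 -0.786
outer loop
vertex -2.513 -2.495 2.783
vertex -2.002 -3.356 3.132
vertex -3.0 -3.172 3.438
endloop
endfacet
facet normal -0.429 0.768 0.475
outer loop
vertex -2.513 -2.495 2.783
vertex -3.0 -3.172 3.438
vertex -1.618 -2.764 4.028
endloop
endfacet
facet normal -0.337 -0.519 -0.786
outer loop
vertex -3.0 -3.172 3.438
vertex -2.002 -3.356 3.132
vertex -2.489 -4.032 3.787
endloop
endfacet
facet normal -0.419 0.117 0.901
outer loop
vertex -3.0 -3.172 3.438
vertex -2.489 -4.032 3.787
vertex -1.618 -2.764 4.028
endloop
endfacet
facet normal -0.336 -0.519 -0.786
outer loop
vertex -2.489 -4.032 3.787
vertex -2.002 -3.356 3.132
vertex -1.49 -4.216 3.481
endloop
endfacet
facet normal 0.221 -0.327 0.919
outer loop
vertex -2.489 -4.032 3.787
vertex -1.49 -4.216 3.481
vertex -1.618 -2.764 4.028
endloop
endfacet
facet normal -0.337 -0.519 -0.786
outer loop
vertex -1.49 -4.216 3.481
vertex -2.002 -3.356 3.132
vertex -1.004 -3.54 2.826
endloop
endfacet
facet normal 0.852 -0.117 0.511
outer loop
vertex -1.49 -4.216 3.481
vertex -1.004 -3.54 2.826
vertex -1.618 -2.764 4.028
endloop
endfacet
facet normal -0.337 -0.518 -0.786
outer loop
vertex -1.004 -3.54 2.826
vertex -2.002 -3.356 3.132
vertex -1.515 -2.679 2.477
endloop
endfacet
facet normal 0.841 0.534 0.085
outer loop
vertex -1.004 -3.54 2.826
vertex -1.515 -2.679 2.477
vertex -1.618 -2.764 4.028
endloop
endfacet
facet normal -0.667 -0.404 -0.626
outer loop
vertex 1.713 -4.217 1.573
vertex 1.952 -2.539 0.234
vertex 2.773 -4.912 0.891
endloop
endfacet
facet normal -0.111 -0.777 0.620
outer loop
vertex 4.048 -4.141 2.086
vertex 1.713 -4.217 1.573
vertex 2.773 -4.912 0.891
endloop
endfacet
facet normal -0.667 -0.404 -0.626
outer loop
vertex 2.773 -4.912 0.891
vertex 1.952 -2.539 0.234
vertex 3.013 -3.234 -0.448
endloop
endfacet
facet normal 0.736 -0.483 -0.474
outer loop
vertex 3.013 -3.234 -0.448
vertex 4.048 -4.141 2.086
vertex 2.773 -4.912 0.891
endloop
endfacet
facet normal -0.736 0.483 0.474
outer loop
vertex 1.713 -4.217 1.573
vertex 3.227 -1.768 1.429
vertex 1.952 -2.539 0.234
endloop
endfacet
facet normal -0.111 -0.777 0.620
outer loop
vertex 2.987 -3.446 2.768
vertex 1.713 -4.217 1.573
vertex 4.048 -4.141 2.086
endloop
endfacet
facet normal -0.736 0.483 0.473
outer loop
vertex 2.987 -3.446 2.768
vertex 3.227 -1.768 1.429
vertex 1.713 -4.217 1.573
endloop
endfacet
facet normal 0.111 0.777 -0.620
outer loop
vertex 1.952 -2.539 0.234
vertex 3.227 -1.768 1.429
vertex 3.013 -3.234 -0.448
endloop
endfacet
facet normal 0.737 -0.483 -0.474
outer loop
vertex 4.287 -2.463 0.747
vertex 4.048 -4.141 2.086
vertex 3.013 -3.234 -0.448
endloop
endfacet
facet normal 0.111 0.777 -0.620
outer loop
vertex 3.013 -3.234 -0.448
vertex 3.227 -1.768 1.429
vertex 4.287 -2.463 0.747
endloop
endfacet
facet normal 0.667 0.404 0.626
outer loop
vertex 4.287 -2.463 0.747
vertex 2.987 -3.446 2.768
vertex 4.048 -4.141 2.086
endloop
endfacet
facet normal 0.667 0.404 0.626
outer loop
vertex 3.227 -1.768 1.429
vertex 2.987 -3.446 2.768
vertex 4.287 -2.463 0.747
endloop
endfacet

endsolid


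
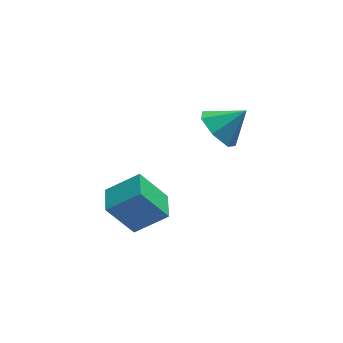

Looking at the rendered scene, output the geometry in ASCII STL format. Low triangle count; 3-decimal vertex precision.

solid 
facet normal -0.776 -0.003 -0.631
outer loop
vertex 1.534 2.192 -2.62
vertex 0.968 1.828 -1.922
vertex 1.14 2.758 -2.138
endloop
endfacet
facet normal 0.773 0.626 -0.102
outer loop
vertex 1.534 2.192 -2.62
vertex 1.14 2.758 -2.138
vertex 2.032 1.832 -1.058
endloop
endfacet
facet normal -0.776 -0.003 -0.630
outer loop
vertex 1.14 2.758 -2.138
vertex 0.968 1.828 -1.922
vertex 0.616 2.623 -1.492
endloop
endfacet
facet normal 0.330 0.834 0.442
outer loop
vertex 1.14 2.758 -2.138
vertex 0.616 2.623 -1.492
vertex 2.032 1.832 -1.058
endloop
endfacet
facet normal -0.777 -0.003 -0.630
outer loop
vertex 0.616 2.623 -1.492
vertex 0.968 1.828 -1.922
vertex 0.358 1.89 -1.17
endloop
endfacet
facet normal -0.046 0.415 0.908
outer loop
vertex 0.616 2.623 -1.492
vertex 0.358 1.89 -1.17
vertex 2.032 1.832 -1.058
endloop
endfacet
facet normal -0.777 -0.003 -0.630
outer loop
vertex 0.358 1.89 -1.17
vertex 0.968 1.828 -1.922
vertex 0.559 1.11 -1.414
endloop
endfacet
facet normal -0.074 -0.315 0.946
outer loop
vertex 0.358 1.89 -1.17
vertex 0.559 1.11 -1.414
vertex 2.032 1.832 -1.058
endloop
endfacet
facet normal -0.777 -0.003 -0.630
outer loop
vertex 0.559 1.11 -1.414
vertex 0.968 1.828 -1.922
vertex 1.068 0.871 -2.04
endloop
endfacet
facet normal 0.268 -0.807 0.526
outer loop
vertex 0.559 1.11 -1.414
vertex 1.068 0.871 -2.04
vertex 2.032 1.832 -1.058
endloop
endfacet
facet normal -0.776 -0.003 -0.630
outer loop
vertex 1.068 0.871 -2.04
vertex 0.968 1.828 -1.922
vertex 1.502 1.352 -2.577
endloop
endfacet
facet normal 0.723 -0.690 -0.034
outer loop
vertex 1.068 0.871 -2.04
vertex 1.502 1.352 -2.577
vertex 2.032 1.832 -1.058
endloop
endfacet
facet normal -0.776 -0.003 -0.631
outer loop
vertex 1.502 1.352 -2.577
vertex 0.968 1.828 -1.922
vertex 1.534 2.192 -2.62
endloop
endfacet
facet normal 0.948 -0.052 -0.314
outer loop
vertex 1.502 1.352 -2.577
vertex 1.534 2.192 -2.62
vertex 2.032 1.832 -1.058
endloop
endfacet
facet normal -0.794 0.164 -0.586
outer loop
vertex -3.914 -1.214 -2.323
vertex -3.664 -0.113 -2.354
vertex -2.979 -1.464 -3.659
endloop
endfacet
facet normal -0.221 -0.975 0.028
outer loop
vertex -1.796 -1.707 -2.786
vertex -3.914 -1.214 -2.323
vertex -2.979 -1.464 -3.659
endloop
endfacet
facet normal -0.794 0.164 -0.586
outer loop
vertex -2.979 -1.464 -3.659
vertex -3.664 -0.113 -2.354
vertex -2.729 -0.362 -3.69
endloop
endfacet
facet normal 0.567 -0.151 -0.810
outer loop
vertex -2.729 -0.362 -3.69
vertex -1.796 -1.707 -2.786
vertex -2.979 -1.464 -3.659
endloop
endfacet
facet normal -0.567 0.151 0.810
outer loop
vertex -3.914 -1.214 -2.323
vertex -2.481 -0.356 -1.481
vertex -3.664 -0.113 -2.354
endloop
endfacet
facet normal -0.221 -0.975 0.027
outer loop
vertex -2.731 -1.458 -1.45
vertex -3.914 -1.214 -2.323
vertex -1.796 -1.707 -2.786
endloop
endfacet
facet normal -0.567 0.151 0.810
outer loop
vertex -2.731 -1.458 -1.45
vertex -2.481 -0.356 -1.481
vertex -3.914 -1.214 -2.323
endloop
endfacet
facet normal 0.220 0.975 -0.027
outer loop
vertex -3.664 -0.113 -2.354
vertex -2.481 -0.356 -1.481
vertex -2.729 -0.362 -3.69
endloop
endfacet
facet normal 0.567 -0.151 -0.810
outer loop
vertex -1.546 -0.606 -2.817
vertex -1.796 -1.707 -2.786
vertex -2.729 -0.362 -3.69
endloop
endfacet
facet normal 0.221 0.975 -0.027
outer loop
vertex -2.729 -0.362 -3.69
vertex -2.481 -0.356 -1.481
vertex -1.546 -0.606 -2.817
endloop
endfacet
facet normal 0.794 -0.164 0.586
outer loop
vertex -1.546 -0.606 -2.817
vertex -2.731 -1.458 -1.45
vertex -1.796 -1.707 -2.786
endloop
endfacet
facet normal 0.794 -0.164 0.586
outer loop
vertex -2.481 -0.356 -1.481
vertex -2.731 -1.458 -1.45
vertex -1.546 -0.606 -2.817
endloop
endfacet

endsolid


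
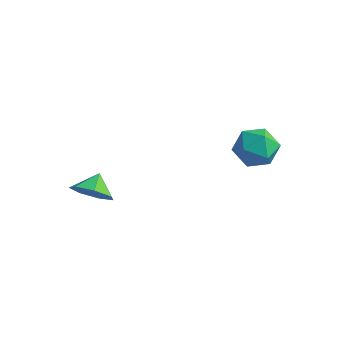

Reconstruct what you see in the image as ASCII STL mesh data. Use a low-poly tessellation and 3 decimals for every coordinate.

solid 
facet normal 0.167 -0.820 -0.547
outer loop
vertex -0.403 -2.746 2.393
vertex -0.868 -2.291 1.569
vertex 0.145 -2.268 1.843
endloop
endfacet
facet normal 0.484 0.362 0.797
outer loop
vertex -0.403 -2.746 2.393
vertex 0.145 -2.268 1.843
vertex -1.052 -1.389 2.171
endloop
endfacet
facet normal 0.167 -0.820 -0.547
outer loop
vertex 0.145 -2.268 1.843
vertex -0.868 -2.291 1.569
vertex -0.07 -1.807 1.087
endloop
endfacet
facet normal 0.617 0.738 0.274
outer loop
vertex 0.145 -2.268 1.843
vertex -0.07 -1.807 1.087
vertex -1.052 -1.389 2.171
endloop
endfacet
facet normal 0.167 -0.820 -0.547
outer loop
vertex -0.07 -1.807 1.087
vertex -0.868 -2.291 1.569
vertex -0.886 -1.711 0.694
endloop
endfacet
facet normal 0.203 0.961 -0.187
outer loop
vertex -0.07 -1.807 1.087
vertex -0.886 -1.711 0.694
vertex -1.052 -1.389 2.171
endloop
endfacet
facet normal 0.167 -0.820 -0.547
outer loop
vertex -0.886 -1.711 0.694
vertex -0.868 -2.291 1.569
vertex -1.689 -2.051 0.959
endloop
endfacet
facet normal -0.444 0.864 -0.238
outer loop
vertex -0.886 -1.711 0.694
vertex -1.689 -2.051 0.959
vertex -1.052 -1.389 2.171
endloop
endfacet
facet normal 0.167 -0.820 -0.547
outer loop
vertex -1.689 -2.051 0.959
vertex -0.868 -2.291 1.569
vertex -1.873 -2.572 1.684
endloop
endfacet
facet normal -0.841 0.518 0.159
outer loop
vertex -1.689 -2.051 0.959
vertex -1.873 -2.572 1.684
vertex -1.052 -1.389 2.171
endloop
endfacet
facet normal 0.167 -0.820 -0.548
outer loop
vertex -1.873 -2.572 1.684
vertex -0.868 -2.291 1.569
vertex -1.301 -2.882 2.322
endloop
endfacet
facet normal -0.685 0.186 0.704
outer loop
vertex -1.873 -2.572 1.684
vertex -1.301 -2.882 2.322
vertex -1.052 -1.389 2.171
endloop
endfacet
facet normal 0.167 -0.820 -0.547
outer loop
vertex -1.301 -2.882 2.322
vertex -0.868 -2.291 1.569
vertex -0.403 -2.746 2.393
endloop
endfacet
facet normal -0.096 0.116 0.989
outer loop
vertex -1.301 -2.882 2.322
vertex -0.403 -2.746 2.393
vertex -1.052 -1.389 2.171
endloop
endfacet
facet normal -0.664 0.579 0.473
outer loop
vertex 3.073 4.147 2.412
vertex 3.257 3.559 3.39
vertex 3.897 4.492 3.147
endloop
endfacet
facet normal -0.344 0.937 -0.054
outer loop
vertex 3.073 4.147 2.412
vertex 3.897 4.492 3.147
vertex 4.099 4.5 2.008
endloop
endfacet
facet normal -0.463 0.586 -0.664
outer loop
vertex 3.073 4.147 2.412
vertex 4.099 4.5 2.008
vertex 3.584 3.572 1.548
endloop
endfacet
facet normal -0.857 0.011 -0.515
outer loop
vertex 3.073 4.147 2.412
vertex 3.584 3.572 1.548
vertex 3.064 2.991 2.402
endloop
endfacet
facet normal -0.982 0.006 0.188
outer loop
vertex 3.073 4.147 2.412
vertex 3.064 2.991 2.402
vertex 3.257 3.559 3.39
endloop
endfacet
facet normal 0.360 0.930 0.070
outer loop
vertex 4.099 4.5 2.008
vertex 3.897 4.492 3.147
vertex 4.916 4.129 2.738
endloop
endfacet
facet normal -0.160 0.350 0.923
outer loop
vertex 3.897 4.492 3.147
vertex 3.257 3.559 3.39
vertex 4.396 3.548 3.592
endloop
endfacet
facet normal -0.675 -0.575 0.463
outer loop
vertex 3.257 3.559 3.39
vertex 3.064 2.991 2.402
vertex 3.881 2.62 3.132
endloop
endfacet
facet normal -0.473 -0.568 -0.674
outer loop
vertex 3.064 2.991 2.402
vertex 3.584 3.572 1.548
vertex 4.083 2.628 1.993
endloop
endfacet
facet normal 0.166 0.362 -0.917
outer loop
vertex 3.584 3.572 1.548
vertex 4.099 4.5 2.008
vertex 4.723 3.561 1.75
endloop
endfacet
facet normal 0.857 -0.011 0.515
outer loop
vertex 4.907 2.973 2.728
vertex 4.916 4.129 2.738
vertex 4.396 3.548 3.592
endloop
endfacet
facet normal 0.463 -0.586 0.664
outer loop
vertex 4.907 2.973 2.728
vertex 4.396 3.548 3.592
vertex 3.881 2.62 3.132
endloop
endfacet
facet normal 0.344 -0.937 0.054
outer loop
vertex 4.907 2.973 2.728
vertex 3.881 2.62 3.132
vertex 4.083 2.628 1.993
endloop
endfacet
facet normal 0.664 -0.579 -0.473
outer loop
vertex 4.907 2.973 2.728
vertex 4.083 2.628 1.993
vertex 4.723 3.561 1.75
endloop
endfacet
facet normal 0.982 -0.006 -0.188
outer loop
vertex 4.907 2.973 2.728
vertex 4.723 3.561 1.75
vertex 4.916 4.129 2.738
endloop
endfacet
facet normal 0.473 0.568 0.674
outer loop
vertex 4.396 3.548 3.592
vertex 4.916 4.129 2.738
vertex 3.897 4.492 3.147
endloop
endfacet
facet normal -0.166 -0.362 0.917
outer loop
vertex 3.881 2.62 3.132
vertex 4.396 3.548 3.592
vertex 3.257 3.559 3.39
endloop
endfacet
facet normal -0.360 -0.930 -0.070
outer loop
vertex 4.083 2.628 1.993
vertex 3.881 2.62 3.132
vertex 3.064 2.991 2.402
endloop
endfacet
facet normal 0.160 -0.350 -0.923
outer loop
vertex 4.723 3.561 1.75
vertex 4.083 2.628 1.993
vertex 3.584 3.572 1.548
endloop
endfacet
facet normal 0.675 0.575 -0.463
outer loop
vertex 4.916 4.129 2.738
vertex 4.723 3.561 1.75
vertex 4.099 4.5 2.008
endloop
endfacet

endsolid


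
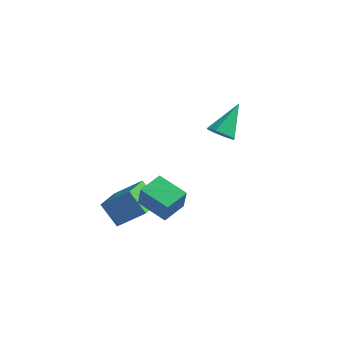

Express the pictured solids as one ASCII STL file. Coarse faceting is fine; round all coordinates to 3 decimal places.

solid 
facet normal -0.666 0.070 0.743
outer loop
vertex -1.174 -4.22 -1.814
vertex -1.662 -2.327 -2.431
vertex -2.39 -4.869 -2.843
endloop
endfacet
facet normal 0.238 -0.923 0.301
outer loop
vertex -1.398 -4.973 -3.949
vertex -1.174 -4.22 -1.814
vertex -2.39 -4.869 -2.843
endloop
endfacet
facet normal -0.666 0.070 0.743
outer loop
vertex -2.39 -4.869 -2.843
vertex -1.662 -2.327 -2.431
vertex -2.878 -2.976 -3.46
endloop
endfacet
facet normal -0.707 -0.377 -0.598
outer loop
vertex -2.878 -2.976 -3.46
vertex -1.398 -4.973 -3.949
vertex -2.39 -4.869 -2.843
endloop
endfacet
facet normal 0.707 0.377 0.598
outer loop
vertex -1.174 -4.22 -1.814
vertex -0.67 -2.431 -3.537
vertex -1.662 -2.327 -2.431
endloop
endfacet
facet normal 0.238 -0.923 0.301
outer loop
vertex -0.182 -4.324 -2.92
vertex -1.174 -4.22 -1.814
vertex -1.398 -4.973 -3.949
endloop
endfacet
facet normal 0.707 0.377 0.598
outer loop
vertex -0.182 -4.324 -2.92
vertex -0.67 -2.431 -3.537
vertex -1.174 -4.22 -1.814
endloop
endfacet
facet normal -0.238 0.923 -0.301
outer loop
vertex -1.662 -2.327 -2.431
vertex -0.67 -2.431 -3.537
vertex -2.878 -2.976 -3.46
endloop
endfacet
facet normal -0.707 -0.377 -0.598
outer loop
vertex -1.886 -3.08 -4.566
vertex -1.398 -4.973 -3.949
vertex -2.878 -2.976 -3.46
endloop
endfacet
facet normal -0.238 0.923 -0.301
outer loop
vertex -2.878 -2.976 -3.46
vertex -0.67 -2.431 -3.537
vertex -1.886 -3.08 -4.566
endloop
endfacet
facet normal 0.666 -0.070 -0.743
outer loop
vertex -1.886 -3.08 -4.566
vertex -0.182 -4.324 -2.92
vertex -1.398 -4.973 -3.949
endloop
endfacet
facet normal 0.666 -0.070 -0.743
outer loop
vertex -0.67 -2.431 -3.537
vertex -0.182 -4.324 -2.92
vertex -1.886 -3.08 -4.566
endloop
endfacet
facet normal -0.951 0.101 0.294
outer loop
vertex -0.23 -4.68 -1.004
vertex -0.009 -3.375 -0.739
vertex -0.597 -4.354 -2.305
endloop
endfacet
facet normal -0.164 -0.967 -0.196
outer loop
vertex 1.009 -4.525 -2.801
vertex -0.23 -4.68 -1.004
vertex -0.597 -4.354 -2.305
endloop
endfacet
facet normal -0.951 0.101 0.294
outer loop
vertex -0.597 -4.354 -2.305
vertex -0.009 -3.375 -0.739
vertex -0.376 -3.049 -2.039
endloop
endfacet
facet normal -0.264 0.235 -0.935
outer loop
vertex -0.376 -3.049 -2.039
vertex 1.009 -4.525 -2.801
vertex -0.597 -4.354 -2.305
endloop
endfacet
facet normal 0.264 -0.235 0.936
outer loop
vertex -0.23 -4.68 -1.004
vertex 1.597 -3.546 -1.235
vertex -0.009 -3.375 -0.739
endloop
endfacet
facet normal -0.164 -0.967 -0.196
outer loop
vertex 1.376 -4.851 -1.501
vertex -0.23 -4.68 -1.004
vertex 1.009 -4.525 -2.801
endloop
endfacet
facet normal 0.264 -0.235 0.935
outer loop
vertex 1.376 -4.851 -1.501
vertex 1.597 -3.546 -1.235
vertex -0.23 -4.68 -1.004
endloop
endfacet
facet normal 0.164 0.967 0.196
outer loop
vertex -0.009 -3.375 -0.739
vertex 1.597 -3.546 -1.235
vertex -0.376 -3.049 -2.039
endloop
endfacet
facet normal -0.264 0.235 -0.935
outer loop
vertex 1.23 -3.22 -2.536
vertex 1.009 -4.525 -2.801
vertex -0.376 -3.049 -2.039
endloop
endfacet
facet normal 0.164 0.967 0.196
outer loop
vertex -0.376 -3.049 -2.039
vertex 1.597 -3.546 -1.235
vertex 1.23 -3.22 -2.536
endloop
endfacet
facet normal 0.951 -0.101 -0.294
outer loop
vertex 1.23 -3.22 -2.536
vertex 1.376 -4.851 -1.501
vertex 1.009 -4.525 -2.801
endloop
endfacet
facet normal 0.951 -0.101 -0.294
outer loop
vertex 1.597 -3.546 -1.235
vertex 1.376 -4.851 -1.501
vertex 1.23 -3.22 -2.536
endloop
endfacet
facet normal -0.069 -0.730 -0.680
outer loop
vertex 0.885 2.033 -1.116
vertex 0.339 1.663 -0.663
vertex 0.314 2.209 -1.247
endloop
endfacet
facet normal 0.355 0.829 -0.433
outer loop
vertex 0.885 2.033 -1.116
vertex 0.314 2.209 -1.247
vertex 0.481 3.177 0.743
endloop
endfacet
facet normal -0.068 -0.730 -0.680
outer loop
vertex 0.314 2.209 -1.247
vertex 0.339 1.663 -0.663
vertex -0.243 2.065 -1.037
endloop
endfacet
facet normal -0.364 0.849 -0.383
outer loop
vertex 0.314 2.209 -1.247
vertex -0.243 2.065 -1.037
vertex 0.481 3.177 0.743
endloop
endfacet
facet normal -0.069 -0.731 -0.679
outer loop
vertex -0.243 2.065 -1.037
vertex 0.339 1.663 -0.663
vertex -0.459 1.686 -0.607
endloop
endfacet
facet normal -0.856 0.517 0.025
outer loop
vertex -0.243 2.065 -1.037
vertex -0.459 1.686 -0.607
vertex 0.481 3.177 0.743
endloop
endfacet
facet normal -0.069 -0.731 -0.679
outer loop
vertex -0.459 1.686 -0.607
vertex 0.339 1.663 -0.663
vertex -0.207 1.294 -0.21
endloop
endfacet
facet normal -0.833 0.025 0.553
outer loop
vertex -0.459 1.686 -0.607
vertex -0.207 1.294 -0.21
vertex 0.481 3.177 0.743
endloop
endfacet
facet normal -0.069 -0.731 -0.678
outer loop
vertex -0.207 1.294 -0.21
vertex 0.339 1.663 -0.663
vertex 0.365 1.118 -0.078
endloop
endfacet
facet normal -0.309 -0.337 0.889
outer loop
vertex -0.207 1.294 -0.21
vertex 0.365 1.118 -0.078
vertex 0.481 3.177 0.743
endloop
endfacet
facet normal -0.068 -0.731 -0.678
outer loop
vertex 0.365 1.118 -0.078
vertex 0.339 1.663 -0.663
vertex 0.921 1.262 -0.289
endloop
endfacet
facet normal 0.411 -0.358 0.839
outer loop
vertex 0.365 1.118 -0.078
vertex 0.921 1.262 -0.289
vertex 0.481 3.177 0.743
endloop
endfacet
facet normal -0.068 -0.731 -0.679
outer loop
vertex 0.921 1.262 -0.289
vertex 0.339 1.663 -0.663
vertex 1.137 1.641 -0.719
endloop
endfacet
facet normal 0.902 -0.025 0.431
outer loop
vertex 0.921 1.262 -0.289
vertex 1.137 1.641 -0.719
vertex 0.481 3.177 0.743
endloop
endfacet
facet normal -0.068 -0.731 -0.679
outer loop
vertex 1.137 1.641 -0.719
vertex 0.339 1.663 -0.663
vertex 0.885 2.033 -1.116
endloop
endfacet
facet normal 0.879 0.467 -0.097
outer loop
vertex 1.137 1.641 -0.719
vertex 0.885 2.033 -1.116
vertex 0.481 3.177 0.743
endloop
endfacet

endsolid


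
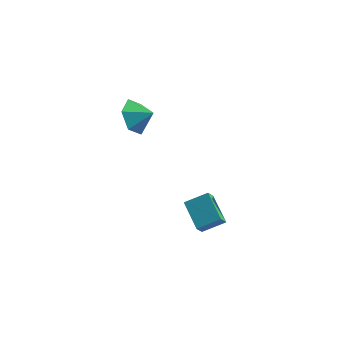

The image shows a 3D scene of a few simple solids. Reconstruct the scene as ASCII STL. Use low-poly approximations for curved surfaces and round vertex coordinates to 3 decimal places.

solid 
facet normal -0.771 -0.451 -0.449
outer loop
vertex 2.162 0.244 -2.155
vertex 2.226 0.784 -2.808
vertex 3.255 -0.84 -2.944
endloop
endfacet
facet normal -0.075 -0.635 0.769
outer loop
vertex 4.274 -0.244 -2.352
vertex 2.162 0.244 -2.155
vertex 3.255 -0.84 -2.944
endloop
endfacet
facet normal -0.771 -0.451 -0.449
outer loop
vertex 3.255 -0.84 -2.944
vertex 2.226 0.784 -2.808
vertex 3.319 -0.3 -3.597
endloop
endfacet
facet normal 0.632 -0.627 -0.456
outer loop
vertex 3.319 -0.3 -3.597
vertex 4.274 -0.244 -2.352
vertex 3.255 -0.84 -2.944
endloop
endfacet
facet normal -0.632 0.627 0.456
outer loop
vertex 2.162 0.244 -2.155
vertex 3.245 1.38 -2.216
vertex 2.226 0.784 -2.808
endloop
endfacet
facet normal -0.075 -0.635 0.769
outer loop
vertex 3.181 0.84 -1.563
vertex 2.162 0.244 -2.155
vertex 4.274 -0.244 -2.352
endloop
endfacet
facet normal -0.632 0.627 0.456
outer loop
vertex 3.181 0.84 -1.563
vertex 3.245 1.38 -2.216
vertex 2.162 0.244 -2.155
endloop
endfacet
facet normal 0.075 0.635 -0.769
outer loop
vertex 2.226 0.784 -2.808
vertex 3.245 1.38 -2.216
vertex 3.319 -0.3 -3.597
endloop
endfacet
facet normal 0.632 -0.627 -0.456
outer loop
vertex 4.338 0.296 -3.005
vertex 4.274 -0.244 -2.352
vertex 3.319 -0.3 -3.597
endloop
endfacet
facet normal 0.075 0.635 -0.769
outer loop
vertex 3.319 -0.3 -3.597
vertex 3.245 1.38 -2.216
vertex 4.338 0.296 -3.005
endloop
endfacet
facet normal 0.771 0.451 0.449
outer loop
vertex 4.338 0.296 -3.005
vertex 3.181 0.84 -1.563
vertex 4.274 -0.244 -2.352
endloop
endfacet
facet normal 0.771 0.451 0.449
outer loop
vertex 3.245 1.38 -2.216
vertex 3.181 0.84 -1.563
vertex 4.338 0.296 -3.005
endloop
endfacet
facet normal -0.873 -0.040 -0.486
outer loop
vertex 0.162 -0.231 2.722
vertex -0.336 0.158 3.585
vertex 0.047 0.826 2.842
endloop
endfacet
facet normal 0.928 0.140 -0.346
outer loop
vertex 0.162 -0.231 2.722
vertex 0.047 0.826 2.842
vertex 0.616 0.202 4.115
endloop
endfacet
facet normal -0.873 -0.040 -0.486
outer loop
vertex 0.047 0.826 2.842
vertex -0.336 0.158 3.585
vertex -0.451 1.215 3.705
endloop
endfacet
facet normal 0.675 0.735 0.058
outer loop
vertex 0.047 0.826 2.842
vertex -0.451 1.215 3.705
vertex 0.616 0.202 4.115
endloop
endfacet
facet normal -0.873 -0.040 -0.485
outer loop
vertex -0.451 1.215 3.705
vertex -0.336 0.158 3.585
vertex -0.834 0.548 4.449
endloop
endfacet
facet normal 0.314 0.621 0.718
outer loop
vertex -0.451 1.215 3.705
vertex -0.834 0.548 4.449
vertex 0.616 0.202 4.115
endloop
endfacet
facet normal -0.873 -0.040 -0.485
outer loop
vertex -0.834 0.548 4.449
vertex -0.336 0.158 3.585
vertex -0.719 -0.509 4.329
endloop
endfacet
facet normal 0.203 -0.089 0.975
outer loop
vertex -0.834 0.548 4.449
vertex -0.719 -0.509 4.329
vertex 0.616 0.202 4.115
endloop
endfacet
facet normal -0.873 -0.040 -0.485
outer loop
vertex -0.719 -0.509 4.329
vertex -0.336 0.158 3.585
vertex -0.221 -0.899 3.465
endloop
endfacet
facet normal 0.455 -0.683 0.571
outer loop
vertex -0.719 -0.509 4.329
vertex -0.221 -0.899 3.465
vertex 0.616 0.202 4.115
endloop
endfacet
facet normal -0.873 -0.040 -0.486
outer loop
vertex -0.221 -0.899 3.465
vertex -0.336 0.158 3.585
vertex 0.162 -0.231 2.722
endloop
endfacet
facet normal 0.818 -0.569 -0.090
outer loop
vertex -0.221 -0.899 3.465
vertex 0.162 -0.231 2.722
vertex 0.616 0.202 4.115
endloop
endfacet

endsolid


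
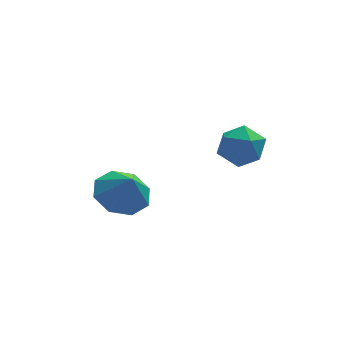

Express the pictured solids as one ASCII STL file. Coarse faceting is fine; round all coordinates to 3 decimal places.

solid 
facet normal -0.253 0.437 -0.863
outer loop
vertex 1.6 -0.114 -4.437
vertex 0.703 -0.402 -4.32
vertex 1.198 0.371 -4.074
endloop
endfacet
facet normal 0.777 0.195 0.599
outer loop
vertex 1.6 -0.114 -4.437
vertex 1.198 0.371 -4.074
vertex 0.977 -0.878 -3.38
endloop
endfacet
facet normal -0.253 0.437 -0.863
outer loop
vertex 1.198 0.371 -4.074
vertex 0.703 -0.402 -4.32
vertex 0.505 0.403 -3.855
endloop
endfacet
facet normal 0.291 0.425 0.857
outer loop
vertex 1.198 0.371 -4.074
vertex 0.505 0.403 -3.855
vertex 0.977 -0.878 -3.38
endloop
endfacet
facet normal -0.252 0.437 -0.864
outer loop
vertex 0.505 0.403 -3.855
vertex 0.703 -0.402 -4.32
vertex -0.072 -0.036 -3.909
endloop
endfacet
facet normal -0.273 0.244 0.930
outer loop
vertex 0.505 0.403 -3.855
vertex -0.072 -0.036 -3.909
vertex 0.977 -0.878 -3.38
endloop
endfacet
facet normal -0.251 0.437 -0.863
outer loop
vertex -0.072 -0.036 -3.909
vertex 0.703 -0.402 -4.32
vertex -0.195 -0.689 -4.204
endloop
endfacet
facet normal -0.584 -0.240 0.775
outer loop
vertex -0.072 -0.036 -3.909
vertex -0.195 -0.689 -4.204
vertex 0.977 -0.878 -3.38
endloop
endfacet
facet normal -0.251 0.438 -0.863
outer loop
vertex -0.195 -0.689 -4.204
vertex 0.703 -0.402 -4.32
vertex 0.207 -1.174 -4.567
endloop
endfacet
facet normal -0.460 -0.744 0.484
outer loop
vertex -0.195 -0.689 -4.204
vertex 0.207 -1.174 -4.567
vertex 0.977 -0.878 -3.38
endloop
endfacet
facet normal -0.252 0.438 -0.863
outer loop
vertex 0.207 -1.174 -4.567
vertex 0.703 -0.402 -4.32
vertex 0.9 -1.206 -4.786
endloop
endfacet
facet normal 0.026 -0.974 0.226
outer loop
vertex 0.207 -1.174 -4.567
vertex 0.9 -1.206 -4.786
vertex 0.977 -0.878 -3.38
endloop
endfacet
facet normal -0.253 0.438 -0.863
outer loop
vertex 0.9 -1.206 -4.786
vertex 0.703 -0.402 -4.32
vertex 1.477 -0.767 -4.732
endloop
endfacet
facet normal 0.589 -0.793 0.153
outer loop
vertex 0.9 -1.206 -4.786
vertex 1.477 -0.767 -4.732
vertex 0.977 -0.878 -3.38
endloop
endfacet
facet normal -0.253 0.437 -0.863
outer loop
vertex 1.477 -0.767 -4.732
vertex 0.703 -0.402 -4.32
vertex 1.6 -0.114 -4.437
endloop
endfacet
facet normal 0.900 -0.308 0.308
outer loop
vertex 1.477 -0.767 -4.732
vertex 1.6 -0.114 -4.437
vertex 0.977 -0.878 -3.38
endloop
endfacet
facet normal -0.924 0.271 0.271
outer loop
vertex 3.089 -3.327 -0.757
vertex 3.271 -3.462 -0.002
vertex 3.389 -2.747 -0.315
endloop
endfacet
facet normal -0.721 0.616 -0.319
outer loop
vertex 3.089 -3.327 -0.757
vertex 3.389 -2.747 -0.315
vertex 3.635 -2.844 -1.058
endloop
endfacet
facet normal -0.564 0.128 -0.816
outer loop
vertex 3.089 -3.327 -0.757
vertex 3.635 -2.844 -1.058
vertex 3.67 -3.618 -1.204
endloop
endfacet
facet normal -0.669 -0.517 -0.534
outer loop
vertex 3.089 -3.327 -0.757
vertex 3.67 -3.618 -1.204
vertex 3.445 -4.0 -0.552
endloop
endfacet
facet normal -0.892 -0.430 0.138
outer loop
vertex 3.089 -3.327 -0.757
vertex 3.445 -4.0 -0.552
vertex 3.271 -3.462 -0.002
endloop
endfacet
facet normal -0.124 0.978 -0.169
outer loop
vertex 3.635 -2.844 -1.058
vertex 3.389 -2.747 -0.315
vertex 4.155 -2.68 -0.488
endloop
endfacet
facet normal -0.453 0.419 0.787
outer loop
vertex 3.389 -2.747 -0.315
vertex 3.271 -3.462 -0.002
vertex 3.93 -3.062 0.164
endloop
endfacet
facet normal -0.402 -0.715 0.572
outer loop
vertex 3.271 -3.462 -0.002
vertex 3.445 -4.0 -0.552
vertex 3.965 -3.836 0.018
endloop
endfacet
facet normal -0.042 -0.856 -0.516
outer loop
vertex 3.445 -4.0 -0.552
vertex 3.67 -3.618 -1.204
vertex 4.211 -3.933 -0.725
endloop
endfacet
facet normal 0.130 0.189 -0.973
outer loop
vertex 3.67 -3.618 -1.204
vertex 3.635 -2.844 -1.058
vertex 4.329 -3.218 -1.038
endloop
endfacet
facet normal 0.669 0.517 0.534
outer loop
vertex 4.511 -3.353 -0.283
vertex 4.155 -2.68 -0.488
vertex 3.93 -3.062 0.164
endloop
endfacet
facet normal 0.564 -0.128 0.816
outer loop
vertex 4.511 -3.353 -0.283
vertex 3.93 -3.062 0.164
vertex 3.965 -3.836 0.018
endloop
endfacet
facet normal 0.721 -0.616 0.319
outer loop
vertex 4.511 -3.353 -0.283
vertex 3.965 -3.836 0.018
vertex 4.211 -3.933 -0.725
endloop
endfacet
facet normal 0.924 -0.271 -0.271
outer loop
vertex 4.511 -3.353 -0.283
vertex 4.211 -3.933 -0.725
vertex 4.329 -3.218 -1.038
endloop
endfacet
facet normal 0.892 0.430 -0.138
outer loop
vertex 4.511 -3.353 -0.283
vertex 4.329 -3.218 -1.038
vertex 4.155 -2.68 -0.488
endloop
endfacet
facet normal 0.042 0.856 0.516
outer loop
vertex 3.93 -3.062 0.164
vertex 4.155 -2.68 -0.488
vertex 3.389 -2.747 -0.315
endloop
endfacet
facet normal -0.130 -0.189 0.973
outer loop
vertex 3.965 -3.836 0.018
vertex 3.93 -3.062 0.164
vertex 3.271 -3.462 -0.002
endloop
endfacet
facet normal 0.124 -0.978 0.169
outer loop
vertex 4.211 -3.933 -0.725
vertex 3.965 -3.836 0.018
vertex 3.445 -4.0 -0.552
endloop
endfacet
facet normal 0.453 -0.419 -0.787
outer loop
vertex 4.329 -3.218 -1.038
vertex 4.211 -3.933 -0.725
vertex 3.67 -3.618 -1.204
endloop
endfacet
facet normal 0.402 0.715 -0.572
outer loop
vertex 4.155 -2.68 -0.488
vertex 4.329 -3.218 -1.038
vertex 3.635 -2.844 -1.058
endloop
endfacet

endsolid
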